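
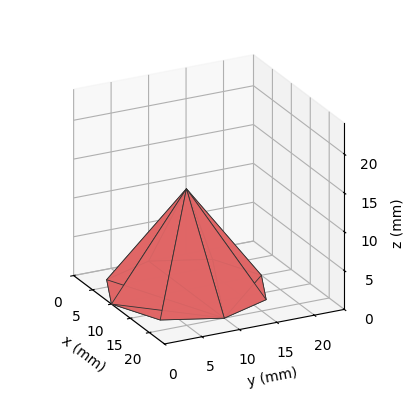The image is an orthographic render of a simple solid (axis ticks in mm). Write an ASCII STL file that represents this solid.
Reading the render: the shape is a regular 8-sided pyramid, base circumscribed radius ≈ 10 mm, apex at z ≈ 13 mm (dimensions read to the nearest mm from the axis ticks). For the STL, each face is triangulated and given an outward normal.

solid part
  facet normal 0.0000 0.0000 -1.0000
    outer loop
      vertex 10.000 20.000 0.000
      vertex 17.071 17.071 0.000
      vertex 20.000 10.000 0.000
    endloop
  endfacet
  facet normal 0.0000 0.0000 -1.0000
    outer loop
      vertex 2.929 17.071 0.000
      vertex 10.000 20.000 0.000
      vertex 20.000 10.000 0.000
    endloop
  endfacet
  facet normal 0.0000 0.0000 -1.0000
    outer loop
      vertex 0.000 10.000 0.000
      vertex 2.929 17.071 0.000
      vertex 20.000 10.000 0.000
    endloop
  endfacet
  facet normal 0.0000 0.0000 -1.0000
    outer loop
      vertex 2.929 2.929 0.000
      vertex 0.000 10.000 0.000
      vertex 20.000 10.000 0.000
    endloop
  endfacet
  facet normal 0.0000 0.0000 -1.0000
    outer loop
      vertex 10.000 0.000 0.000
      vertex 2.929 2.929 0.000
      vertex 20.000 10.000 0.000
    endloop
  endfacet
  facet normal 0.0000 0.0000 -1.0000
    outer loop
      vertex 17.071 2.929 0.000
      vertex 10.000 0.000 0.000
      vertex 20.000 10.000 0.000
    endloop
  endfacet
  facet normal 0.7531 0.3119 0.5793
    outer loop
      vertex 20.000 10.000 0.000
      vertex 17.071 17.071 0.000
      vertex 10.000 10.000 13.000
    endloop
  endfacet
  facet normal 0.3119 0.7531 0.5793
    outer loop
      vertex 17.071 17.071 0.000
      vertex 10.000 20.000 0.000
      vertex 10.000 10.000 13.000
    endloop
  endfacet
  facet normal -0.3119 0.7531 0.5793
    outer loop
      vertex 10.000 20.000 0.000
      vertex 2.929 17.071 0.000
      vertex 10.000 10.000 13.000
    endloop
  endfacet
  facet normal -0.7531 0.3119 0.5793
    outer loop
      vertex 2.929 17.071 0.000
      vertex 0.000 10.000 0.000
      vertex 10.000 10.000 13.000
    endloop
  endfacet
  facet normal -0.7531 -0.3119 0.5793
    outer loop
      vertex 0.000 10.000 0.000
      vertex 2.929 2.929 0.000
      vertex 10.000 10.000 13.000
    endloop
  endfacet
  facet normal -0.3119 -0.7531 0.5793
    outer loop
      vertex 2.929 2.929 0.000
      vertex 10.000 0.000 0.000
      vertex 10.000 10.000 13.000
    endloop
  endfacet
  facet normal 0.3119 -0.7531 0.5793
    outer loop
      vertex 10.000 0.000 0.000
      vertex 17.071 2.929 0.000
      vertex 10.000 10.000 13.000
    endloop
  endfacet
  facet normal 0.7531 -0.3119 0.5793
    outer loop
      vertex 17.071 2.929 0.000
      vertex 20.000 10.000 0.000
      vertex 10.000 10.000 13.000
    endloop
  endfacet
endsolid part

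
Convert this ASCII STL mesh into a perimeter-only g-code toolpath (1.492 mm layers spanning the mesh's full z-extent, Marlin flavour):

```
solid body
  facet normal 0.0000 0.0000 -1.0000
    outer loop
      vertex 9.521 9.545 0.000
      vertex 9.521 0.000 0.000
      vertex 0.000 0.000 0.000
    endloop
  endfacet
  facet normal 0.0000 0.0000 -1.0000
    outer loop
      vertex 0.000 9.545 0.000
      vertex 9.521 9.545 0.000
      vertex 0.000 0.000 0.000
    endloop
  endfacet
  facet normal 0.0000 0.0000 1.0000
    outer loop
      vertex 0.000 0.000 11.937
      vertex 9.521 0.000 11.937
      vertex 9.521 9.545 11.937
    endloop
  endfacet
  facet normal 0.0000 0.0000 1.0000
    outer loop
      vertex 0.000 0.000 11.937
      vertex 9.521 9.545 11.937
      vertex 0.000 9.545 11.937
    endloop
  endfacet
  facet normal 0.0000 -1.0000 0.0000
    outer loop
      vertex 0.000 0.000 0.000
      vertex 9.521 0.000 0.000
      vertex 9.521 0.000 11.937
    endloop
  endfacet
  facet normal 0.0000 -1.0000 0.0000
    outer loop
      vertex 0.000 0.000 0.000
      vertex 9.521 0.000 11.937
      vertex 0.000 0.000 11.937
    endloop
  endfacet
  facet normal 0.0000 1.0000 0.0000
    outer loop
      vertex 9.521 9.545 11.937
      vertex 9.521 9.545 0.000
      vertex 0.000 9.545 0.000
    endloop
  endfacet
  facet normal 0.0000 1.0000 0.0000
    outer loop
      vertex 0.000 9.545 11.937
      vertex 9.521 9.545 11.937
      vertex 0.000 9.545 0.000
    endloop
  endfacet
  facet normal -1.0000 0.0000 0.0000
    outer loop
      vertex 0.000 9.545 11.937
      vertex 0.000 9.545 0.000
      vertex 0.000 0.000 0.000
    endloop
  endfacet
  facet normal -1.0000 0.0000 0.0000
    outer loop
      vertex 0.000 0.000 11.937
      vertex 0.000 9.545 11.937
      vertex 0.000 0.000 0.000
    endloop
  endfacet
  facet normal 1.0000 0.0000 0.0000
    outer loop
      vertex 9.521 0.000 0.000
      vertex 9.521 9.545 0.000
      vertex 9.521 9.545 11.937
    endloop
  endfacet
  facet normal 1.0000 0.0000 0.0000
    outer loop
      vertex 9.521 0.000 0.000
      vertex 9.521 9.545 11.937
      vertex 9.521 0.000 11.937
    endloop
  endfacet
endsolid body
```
; perimeter-only toolpath
G21 ; units = mm
G90 ; absolute positioning
G28 ; home
; layer 1
G0 Z1.492
G0 X0.000 Y0.000
G1 X9.521 Y0.000
G1 X9.521 Y9.545
G1 X0.000 Y9.545
G1 X0.000 Y0.000
; layer 2
G0 Z2.984
G0 X0.000 Y0.000
G1 X9.521 Y0.000
G1 X9.521 Y9.545
G1 X0.000 Y9.545
G1 X0.000 Y0.000
; layer 3
G0 Z4.476
G0 X0.000 Y0.000
G1 X9.521 Y0.000
G1 X9.521 Y9.545
G1 X0.000 Y9.545
G1 X0.000 Y0.000
; layer 4
G0 Z5.968
G0 X0.000 Y0.000
G1 X9.521 Y0.000
G1 X9.521 Y9.545
G1 X0.000 Y9.545
G1 X0.000 Y0.000
; layer 5
G0 Z7.461
G0 X0.000 Y0.000
G1 X9.521 Y0.000
G1 X9.521 Y9.545
G1 X0.000 Y9.545
G1 X0.000 Y0.000
; layer 6
G0 Z8.953
G0 X0.000 Y0.000
G1 X9.521 Y0.000
G1 X9.521 Y9.545
G1 X0.000 Y9.545
G1 X0.000 Y0.000
; layer 7
G0 Z10.445
G0 X0.000 Y0.000
G1 X9.521 Y0.000
G1 X9.521 Y9.545
G1 X0.000 Y9.545
G1 X0.000 Y0.000
; layer 8
G0 Z11.937
G0 X0.000 Y0.000
G1 X9.521 Y0.000
G1 X9.521 Y9.545
G1 X0.000 Y9.545
G1 X0.000 Y0.000
M2 ; end

The solid is a rectangular box, roughly 9.52 × 9.54 mm footprint and 11.9 mm tall. Slicing at Δz = 1.492 mm — 8 equal slices spanning the solid's height, so layer i sits at z = i·h/8 — gives 8 non-empty perimeters. Each is a 4-segment closed polygon; G0 lifts to the layer z and rapids to the start vertex, then G1 traces the edges.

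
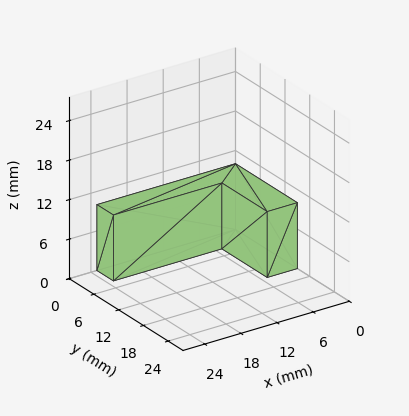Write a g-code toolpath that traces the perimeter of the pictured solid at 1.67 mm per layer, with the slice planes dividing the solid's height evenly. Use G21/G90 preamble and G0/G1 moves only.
Reading the render: the shape is an L-shaped prism: outer 23 × 15 mm, arm thicknesses ≈ 4 mm (horizontal) and 5 mm (vertical), extruded 10 mm in z (dimensions read to the nearest mm from the axis ticks). For the g-code, the solid's height is divided into equal slices at the stated Δz and each level perimeter traced with G1 moves after a G0 lift.

; perimeter-only toolpath
G21 ; units = mm
G90 ; absolute positioning
G28 ; home
; layer 1
G0 Z1.67
G0 X0.00 Y0.00
G1 X23.00 Y0.00
G1 X23.00 Y4.00
G1 X5.00 Y4.00
G1 X5.00 Y15.00
G1 X0.00 Y15.00
G1 X0.00 Y0.00
; layer 2
G0 Z3.33
G0 X0.00 Y0.00
G1 X23.00 Y0.00
G1 X23.00 Y4.00
G1 X5.00 Y4.00
G1 X5.00 Y15.00
G1 X0.00 Y15.00
G1 X0.00 Y0.00
; layer 3
G0 Z5.00
G0 X0.00 Y0.00
G1 X23.00 Y0.00
G1 X23.00 Y4.00
G1 X5.00 Y4.00
G1 X5.00 Y15.00
G1 X0.00 Y15.00
G1 X0.00 Y0.00
; layer 4
G0 Z6.67
G0 X0.00 Y0.00
G1 X23.00 Y0.00
G1 X23.00 Y4.00
G1 X5.00 Y4.00
G1 X5.00 Y15.00
G1 X0.00 Y15.00
G1 X0.00 Y0.00
; layer 5
G0 Z8.33
G0 X0.00 Y0.00
G1 X23.00 Y0.00
G1 X23.00 Y4.00
G1 X5.00 Y4.00
G1 X5.00 Y15.00
G1 X0.00 Y15.00
G1 X0.00 Y0.00
; layer 6
G0 Z10.00
G0 X0.00 Y0.00
G1 X23.00 Y0.00
G1 X23.00 Y4.00
G1 X5.00 Y4.00
G1 X5.00 Y15.00
G1 X0.00 Y15.00
G1 X0.00 Y0.00
M2 ; end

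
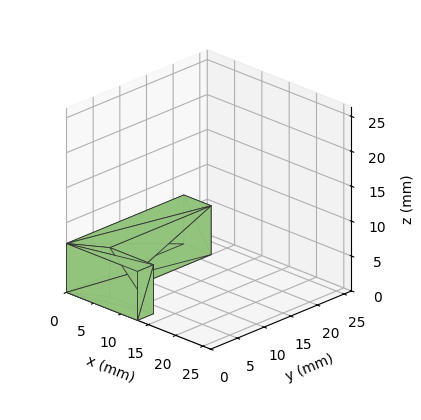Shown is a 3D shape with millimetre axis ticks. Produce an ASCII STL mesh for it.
Reading the render: the shape is an L-shaped prism: outer 13 × 22 mm, arm thicknesses ≈ 3 mm (horizontal) and 5 mm (vertical), extruded 7 mm in z (dimensions read to the nearest mm from the axis ticks). For the STL, each face is triangulated and given an outward normal.

solid part
  facet normal 0.0000 0.0000 -1.0000
    outer loop
      vertex 13.00 3.00 0.00
      vertex 13.00 0.00 0.00
      vertex 0.00 0.00 0.00
    endloop
  endfacet
  facet normal 0.0000 0.0000 -1.0000
    outer loop
      vertex 5.00 3.00 0.00
      vertex 13.00 3.00 0.00
      vertex 0.00 0.00 0.00
    endloop
  endfacet
  facet normal 0.0000 0.0000 -1.0000
    outer loop
      vertex 5.00 22.00 0.00
      vertex 5.00 3.00 0.00
      vertex 0.00 0.00 0.00
    endloop
  endfacet
  facet normal 0.0000 0.0000 -1.0000
    outer loop
      vertex 0.00 22.00 0.00
      vertex 5.00 22.00 0.00
      vertex 0.00 0.00 0.00
    endloop
  endfacet
  facet normal 0.0000 0.0000 1.0000
    outer loop
      vertex 0.00 0.00 7.00
      vertex 13.00 0.00 7.00
      vertex 13.00 3.00 7.00
    endloop
  endfacet
  facet normal 0.0000 0.0000 1.0000
    outer loop
      vertex 0.00 0.00 7.00
      vertex 13.00 3.00 7.00
      vertex 5.00 3.00 7.00
    endloop
  endfacet
  facet normal 0.0000 0.0000 1.0000
    outer loop
      vertex 0.00 0.00 7.00
      vertex 5.00 3.00 7.00
      vertex 5.00 22.00 7.00
    endloop
  endfacet
  facet normal 0.0000 0.0000 1.0000
    outer loop
      vertex 0.00 0.00 7.00
      vertex 5.00 22.00 7.00
      vertex 0.00 22.00 7.00
    endloop
  endfacet
  facet normal 0.0000 -1.0000 0.0000
    outer loop
      vertex 0.00 0.00 0.00
      vertex 13.00 0.00 0.00
      vertex 13.00 0.00 7.00
    endloop
  endfacet
  facet normal 0.0000 -1.0000 0.0000
    outer loop
      vertex 0.00 0.00 0.00
      vertex 13.00 0.00 7.00
      vertex 0.00 0.00 7.00
    endloop
  endfacet
  facet normal 1.0000 0.0000 0.0000
    outer loop
      vertex 13.00 0.00 0.00
      vertex 13.00 3.00 0.00
      vertex 13.00 3.00 7.00
    endloop
  endfacet
  facet normal 1.0000 0.0000 0.0000
    outer loop
      vertex 13.00 0.00 0.00
      vertex 13.00 3.00 7.00
      vertex 13.00 0.00 7.00
    endloop
  endfacet
  facet normal 0.0000 1.0000 0.0000
    outer loop
      vertex 13.00 3.00 0.00
      vertex 5.00 3.00 0.00
      vertex 5.00 3.00 7.00
    endloop
  endfacet
  facet normal 0.0000 1.0000 0.0000
    outer loop
      vertex 13.00 3.00 0.00
      vertex 5.00 3.00 7.00
      vertex 13.00 3.00 7.00
    endloop
  endfacet
  facet normal 1.0000 0.0000 0.0000
    outer loop
      vertex 5.00 3.00 0.00
      vertex 5.00 22.00 0.00
      vertex 5.00 22.00 7.00
    endloop
  endfacet
  facet normal 1.0000 0.0000 0.0000
    outer loop
      vertex 5.00 3.00 0.00
      vertex 5.00 22.00 7.00
      vertex 5.00 3.00 7.00
    endloop
  endfacet
  facet normal 0.0000 1.0000 0.0000
    outer loop
      vertex 5.00 22.00 0.00
      vertex 0.00 22.00 0.00
      vertex 0.00 22.00 7.00
    endloop
  endfacet
  facet normal 0.0000 1.0000 0.0000
    outer loop
      vertex 5.00 22.00 0.00
      vertex 0.00 22.00 7.00
      vertex 5.00 22.00 7.00
    endloop
  endfacet
  facet normal -1.0000 0.0000 0.0000
    outer loop
      vertex 0.00 22.00 0.00
      vertex 0.00 0.00 0.00
      vertex 0.00 0.00 7.00
    endloop
  endfacet
  facet normal -1.0000 0.0000 0.0000
    outer loop
      vertex 0.00 22.00 0.00
      vertex 0.00 0.00 7.00
      vertex 0.00 22.00 7.00
    endloop
  endfacet
endsolid part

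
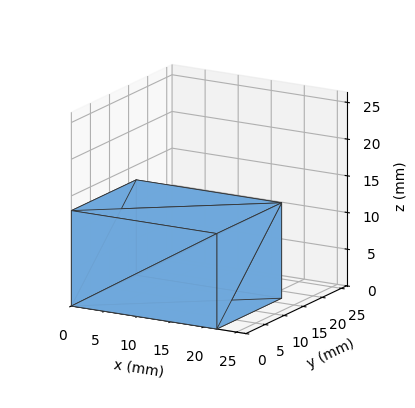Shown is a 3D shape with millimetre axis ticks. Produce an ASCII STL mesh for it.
Reading the render: the shape is a rectangular box, roughly 22 × 17 mm footprint and 13 mm tall (dimensions read to the nearest mm from the axis ticks). For the STL, each face is triangulated and given an outward normal.

solid part
  facet normal 0.0000 0.0000 -1.0000
    outer loop
      vertex 22.00 17.00 0.00
      vertex 22.00 0.00 0.00
      vertex 0.00 0.00 0.00
    endloop
  endfacet
  facet normal 0.0000 0.0000 -1.0000
    outer loop
      vertex 0.00 17.00 0.00
      vertex 22.00 17.00 0.00
      vertex 0.00 0.00 0.00
    endloop
  endfacet
  facet normal 0.0000 0.0000 1.0000
    outer loop
      vertex 0.00 0.00 13.00
      vertex 22.00 0.00 13.00
      vertex 22.00 17.00 13.00
    endloop
  endfacet
  facet normal 0.0000 0.0000 1.0000
    outer loop
      vertex 0.00 0.00 13.00
      vertex 22.00 17.00 13.00
      vertex 0.00 17.00 13.00
    endloop
  endfacet
  facet normal 0.0000 -1.0000 0.0000
    outer loop
      vertex 0.00 0.00 0.00
      vertex 22.00 0.00 0.00
      vertex 22.00 0.00 13.00
    endloop
  endfacet
  facet normal 0.0000 -1.0000 0.0000
    outer loop
      vertex 0.00 0.00 0.00
      vertex 22.00 0.00 13.00
      vertex 0.00 0.00 13.00
    endloop
  endfacet
  facet normal 0.0000 1.0000 0.0000
    outer loop
      vertex 22.00 17.00 13.00
      vertex 22.00 17.00 0.00
      vertex 0.00 17.00 0.00
    endloop
  endfacet
  facet normal 0.0000 1.0000 0.0000
    outer loop
      vertex 0.00 17.00 13.00
      vertex 22.00 17.00 13.00
      vertex 0.00 17.00 0.00
    endloop
  endfacet
  facet normal -1.0000 0.0000 0.0000
    outer loop
      vertex 0.00 17.00 13.00
      vertex 0.00 17.00 0.00
      vertex 0.00 0.00 0.00
    endloop
  endfacet
  facet normal -1.0000 0.0000 0.0000
    outer loop
      vertex 0.00 0.00 13.00
      vertex 0.00 17.00 13.00
      vertex 0.00 0.00 0.00
    endloop
  endfacet
  facet normal 1.0000 0.0000 0.0000
    outer loop
      vertex 22.00 0.00 0.00
      vertex 22.00 17.00 0.00
      vertex 22.00 17.00 13.00
    endloop
  endfacet
  facet normal 1.0000 0.0000 0.0000
    outer loop
      vertex 22.00 0.00 0.00
      vertex 22.00 17.00 13.00
      vertex 22.00 0.00 13.00
    endloop
  endfacet
endsolid part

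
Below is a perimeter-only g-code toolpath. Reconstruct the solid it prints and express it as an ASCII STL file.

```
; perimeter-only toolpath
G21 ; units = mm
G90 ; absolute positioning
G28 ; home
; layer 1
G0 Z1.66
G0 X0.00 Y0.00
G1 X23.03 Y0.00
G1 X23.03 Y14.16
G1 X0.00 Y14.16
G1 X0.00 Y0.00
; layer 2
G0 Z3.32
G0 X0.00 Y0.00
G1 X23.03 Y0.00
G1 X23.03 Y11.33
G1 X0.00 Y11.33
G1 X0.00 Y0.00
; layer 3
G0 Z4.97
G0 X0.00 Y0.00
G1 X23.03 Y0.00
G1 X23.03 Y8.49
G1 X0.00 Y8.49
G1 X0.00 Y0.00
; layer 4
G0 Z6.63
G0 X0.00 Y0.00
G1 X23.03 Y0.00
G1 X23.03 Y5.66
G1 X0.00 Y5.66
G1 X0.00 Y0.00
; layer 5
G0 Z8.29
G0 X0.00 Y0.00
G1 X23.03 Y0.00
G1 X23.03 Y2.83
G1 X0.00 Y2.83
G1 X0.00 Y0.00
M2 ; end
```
solid part
  facet normal 0.0000 0.0000 -1.0000
    outer loop
      vertex 23.03 16.99 0.00
      vertex 23.03 0.00 0.00
      vertex 0.00 0.00 0.00
    endloop
  endfacet
  facet normal 0.0000 0.0000 -1.0000
    outer loop
      vertex 0.00 16.99 0.00
      vertex 23.03 16.99 0.00
      vertex 0.00 0.00 0.00
    endloop
  endfacet
  facet normal 0.0000 -1.0000 0.0000
    outer loop
      vertex 0.00 0.00 0.00
      vertex 23.03 0.00 0.00
      vertex 23.03 0.00 9.95
    endloop
  endfacet
  facet normal 0.0000 -1.0000 0.0000
    outer loop
      vertex 0.00 0.00 0.00
      vertex 23.03 0.00 9.95
      vertex 0.00 0.00 9.95
    endloop
  endfacet
  facet normal 0.0000 0.5054 0.8629
    outer loop
      vertex 0.00 0.00 9.95
      vertex 23.03 0.00 9.95
      vertex 23.03 16.99 0.00
    endloop
  endfacet
  facet normal 0.0000 0.5054 0.8629
    outer loop
      vertex 0.00 0.00 9.95
      vertex 23.03 16.99 0.00
      vertex 0.00 16.99 0.00
    endloop
  endfacet
  facet normal -1.0000 0.0000 0.0000
    outer loop
      vertex 0.00 0.00 9.95
      vertex 0.00 16.99 0.00
      vertex 0.00 0.00 0.00
    endloop
  endfacet
  facet normal 1.0000 0.0000 0.0000
    outer loop
      vertex 23.03 0.00 0.00
      vertex 23.03 16.99 0.00
      vertex 23.03 0.00 9.95
    endloop
  endfacet
endsolid part

The G0 Z moves step by Δz≈1.66 mm. The G1 loops shrink linearly with z, so the solid tapers from its base footprint up to z≈9.95. Closing with a flat bottom cap and the tapered top and triangulating gives 8 facets — a wedge (ramp): 23 × 17 mm base, rising to 9.95 mm along the y=0 edge and sloping linearly to z=0 at y=17.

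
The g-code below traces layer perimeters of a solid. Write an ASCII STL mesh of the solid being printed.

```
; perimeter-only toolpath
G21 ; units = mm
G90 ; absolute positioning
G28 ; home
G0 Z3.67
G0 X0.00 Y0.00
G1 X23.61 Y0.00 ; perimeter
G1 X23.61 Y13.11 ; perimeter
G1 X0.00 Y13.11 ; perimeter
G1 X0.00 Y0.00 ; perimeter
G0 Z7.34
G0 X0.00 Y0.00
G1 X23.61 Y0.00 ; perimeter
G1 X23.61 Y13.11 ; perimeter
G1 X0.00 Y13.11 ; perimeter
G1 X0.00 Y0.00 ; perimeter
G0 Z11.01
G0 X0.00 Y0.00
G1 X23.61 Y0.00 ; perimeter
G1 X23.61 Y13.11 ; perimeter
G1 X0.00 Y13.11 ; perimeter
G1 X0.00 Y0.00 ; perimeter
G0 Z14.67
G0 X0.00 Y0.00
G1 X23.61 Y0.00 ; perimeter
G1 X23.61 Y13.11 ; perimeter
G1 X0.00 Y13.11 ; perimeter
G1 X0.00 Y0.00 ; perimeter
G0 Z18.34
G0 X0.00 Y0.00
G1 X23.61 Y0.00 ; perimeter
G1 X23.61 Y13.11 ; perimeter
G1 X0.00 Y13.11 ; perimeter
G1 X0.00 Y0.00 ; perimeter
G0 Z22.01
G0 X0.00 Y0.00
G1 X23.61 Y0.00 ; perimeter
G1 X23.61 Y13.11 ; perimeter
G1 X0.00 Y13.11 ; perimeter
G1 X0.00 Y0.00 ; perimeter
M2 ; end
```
solid part
  facet normal 0.0000 0.0000 -1.0000
    outer loop
      vertex 23.61 13.11 0.00
      vertex 23.61 0.00 0.00
      vertex 0.00 0.00 0.00
    endloop
  endfacet
  facet normal 0.0000 0.0000 -1.0000
    outer loop
      vertex 0.00 13.11 0.00
      vertex 23.61 13.11 0.00
      vertex 0.00 0.00 0.00
    endloop
  endfacet
  facet normal 0.0000 0.0000 1.0000
    outer loop
      vertex 0.00 0.00 22.01
      vertex 23.61 0.00 22.01
      vertex 23.61 13.11 22.01
    endloop
  endfacet
  facet normal 0.0000 0.0000 1.0000
    outer loop
      vertex 0.00 0.00 22.01
      vertex 23.61 13.11 22.01
      vertex 0.00 13.11 22.01
    endloop
  endfacet
  facet normal 0.0000 -1.0000 0.0000
    outer loop
      vertex 0.00 0.00 0.00
      vertex 23.61 0.00 0.00
      vertex 23.61 0.00 22.01
    endloop
  endfacet
  facet normal 0.0000 -1.0000 0.0000
    outer loop
      vertex 0.00 0.00 0.00
      vertex 23.61 0.00 22.01
      vertex 0.00 0.00 22.01
    endloop
  endfacet
  facet normal 0.0000 1.0000 0.0000
    outer loop
      vertex 23.61 13.11 22.01
      vertex 23.61 13.11 0.00
      vertex 0.00 13.11 0.00
    endloop
  endfacet
  facet normal 0.0000 1.0000 0.0000
    outer loop
      vertex 0.00 13.11 22.01
      vertex 23.61 13.11 22.01
      vertex 0.00 13.11 0.00
    endloop
  endfacet
  facet normal -1.0000 0.0000 0.0000
    outer loop
      vertex 0.00 13.11 22.01
      vertex 0.00 13.11 0.00
      vertex 0.00 0.00 0.00
    endloop
  endfacet
  facet normal -1.0000 0.0000 0.0000
    outer loop
      vertex 0.00 0.00 22.01
      vertex 0.00 13.11 22.01
      vertex 0.00 0.00 0.00
    endloop
  endfacet
  facet normal 1.0000 0.0000 0.0000
    outer loop
      vertex 23.61 0.00 0.00
      vertex 23.61 13.11 0.00
      vertex 23.61 13.11 22.01
    endloop
  endfacet
  facet normal 1.0000 0.0000 0.0000
    outer loop
      vertex 23.61 0.00 0.00
      vertex 23.61 13.11 22.01
      vertex 23.61 0.00 22.01
    endloop
  endfacet
endsolid part

The G0 Z moves step by Δz≈3.67 mm. Every layer's G1 loop is the same polygon, so the solid is a straight extrusion of it from z=0 to z≈22. Closing with flat bottom and top caps and triangulating gives 12 facets — a rectangular box, roughly 23.6 × 13.1 mm footprint and 22 mm tall.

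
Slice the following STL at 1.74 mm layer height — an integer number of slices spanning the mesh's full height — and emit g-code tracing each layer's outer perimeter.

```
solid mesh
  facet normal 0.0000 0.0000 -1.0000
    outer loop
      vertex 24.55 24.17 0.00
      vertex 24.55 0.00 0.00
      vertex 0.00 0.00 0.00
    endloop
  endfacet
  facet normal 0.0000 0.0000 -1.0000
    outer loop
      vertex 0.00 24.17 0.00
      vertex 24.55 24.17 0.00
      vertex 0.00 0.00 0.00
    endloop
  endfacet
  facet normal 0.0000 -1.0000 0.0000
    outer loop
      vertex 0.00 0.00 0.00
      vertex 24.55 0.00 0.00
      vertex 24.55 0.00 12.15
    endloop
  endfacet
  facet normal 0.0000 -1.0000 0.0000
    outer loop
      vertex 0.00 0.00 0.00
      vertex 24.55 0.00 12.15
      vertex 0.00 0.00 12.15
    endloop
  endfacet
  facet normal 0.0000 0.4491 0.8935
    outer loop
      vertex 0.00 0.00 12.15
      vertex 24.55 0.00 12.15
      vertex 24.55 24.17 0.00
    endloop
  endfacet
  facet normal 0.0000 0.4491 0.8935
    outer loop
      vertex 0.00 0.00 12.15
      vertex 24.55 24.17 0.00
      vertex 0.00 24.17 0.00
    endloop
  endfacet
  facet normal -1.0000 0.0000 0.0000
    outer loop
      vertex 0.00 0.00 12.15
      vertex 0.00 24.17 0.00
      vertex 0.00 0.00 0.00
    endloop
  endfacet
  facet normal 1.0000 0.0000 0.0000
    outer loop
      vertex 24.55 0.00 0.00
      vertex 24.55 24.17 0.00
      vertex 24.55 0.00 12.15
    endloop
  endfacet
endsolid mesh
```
; perimeter-only toolpath
G21 ; units = mm
G90 ; absolute positioning
G28 ; home
; layer 1
G0 Z1.74
G0 X0.00 Y0.00
G1 X24.55 Y0.00
G1 X24.55 Y20.72
G1 X0.00 Y20.72
G1 X0.00 Y0.00
; layer 2
G0 Z3.47
G0 X0.00 Y0.00
G1 X24.55 Y0.00
G1 X24.55 Y17.26
G1 X0.00 Y17.26
G1 X0.00 Y0.00
; layer 3
G0 Z5.21
G0 X0.00 Y0.00
G1 X24.55 Y0.00
G1 X24.55 Y13.81
G1 X0.00 Y13.81
G1 X0.00 Y0.00
; layer 4
G0 Z6.94
G0 X0.00 Y0.00
G1 X24.55 Y0.00
G1 X24.55 Y10.36
G1 X0.00 Y10.36
G1 X0.00 Y0.00
; layer 5
G0 Z8.68
G0 X0.00 Y0.00
G1 X24.55 Y0.00
G1 X24.55 Y6.91
G1 X0.00 Y6.91
G1 X0.00 Y0.00
; layer 6
G0 Z10.41
G0 X0.00 Y0.00
G1 X24.55 Y0.00
G1 X24.55 Y3.45
G1 X0.00 Y3.45
G1 X0.00 Y0.00
M2 ; end

The solid is a wedge (ramp): 24.6 × 24.2 mm base, rising to 12.2 mm along the y=0 edge and sloping linearly to z=0 at y=24.2. Slicing at Δz = 1.74 mm — 7 equal slices spanning the solid's height, so layer i sits at z = i·h/7 — gives 6 non-empty perimeters. Each is a 4-segment closed polygon; G0 lifts to the layer z and rapids to the start vertex, then G1 traces the edges. The cross-section shrinks linearly with z (the slice at the apex is degenerate and omitted).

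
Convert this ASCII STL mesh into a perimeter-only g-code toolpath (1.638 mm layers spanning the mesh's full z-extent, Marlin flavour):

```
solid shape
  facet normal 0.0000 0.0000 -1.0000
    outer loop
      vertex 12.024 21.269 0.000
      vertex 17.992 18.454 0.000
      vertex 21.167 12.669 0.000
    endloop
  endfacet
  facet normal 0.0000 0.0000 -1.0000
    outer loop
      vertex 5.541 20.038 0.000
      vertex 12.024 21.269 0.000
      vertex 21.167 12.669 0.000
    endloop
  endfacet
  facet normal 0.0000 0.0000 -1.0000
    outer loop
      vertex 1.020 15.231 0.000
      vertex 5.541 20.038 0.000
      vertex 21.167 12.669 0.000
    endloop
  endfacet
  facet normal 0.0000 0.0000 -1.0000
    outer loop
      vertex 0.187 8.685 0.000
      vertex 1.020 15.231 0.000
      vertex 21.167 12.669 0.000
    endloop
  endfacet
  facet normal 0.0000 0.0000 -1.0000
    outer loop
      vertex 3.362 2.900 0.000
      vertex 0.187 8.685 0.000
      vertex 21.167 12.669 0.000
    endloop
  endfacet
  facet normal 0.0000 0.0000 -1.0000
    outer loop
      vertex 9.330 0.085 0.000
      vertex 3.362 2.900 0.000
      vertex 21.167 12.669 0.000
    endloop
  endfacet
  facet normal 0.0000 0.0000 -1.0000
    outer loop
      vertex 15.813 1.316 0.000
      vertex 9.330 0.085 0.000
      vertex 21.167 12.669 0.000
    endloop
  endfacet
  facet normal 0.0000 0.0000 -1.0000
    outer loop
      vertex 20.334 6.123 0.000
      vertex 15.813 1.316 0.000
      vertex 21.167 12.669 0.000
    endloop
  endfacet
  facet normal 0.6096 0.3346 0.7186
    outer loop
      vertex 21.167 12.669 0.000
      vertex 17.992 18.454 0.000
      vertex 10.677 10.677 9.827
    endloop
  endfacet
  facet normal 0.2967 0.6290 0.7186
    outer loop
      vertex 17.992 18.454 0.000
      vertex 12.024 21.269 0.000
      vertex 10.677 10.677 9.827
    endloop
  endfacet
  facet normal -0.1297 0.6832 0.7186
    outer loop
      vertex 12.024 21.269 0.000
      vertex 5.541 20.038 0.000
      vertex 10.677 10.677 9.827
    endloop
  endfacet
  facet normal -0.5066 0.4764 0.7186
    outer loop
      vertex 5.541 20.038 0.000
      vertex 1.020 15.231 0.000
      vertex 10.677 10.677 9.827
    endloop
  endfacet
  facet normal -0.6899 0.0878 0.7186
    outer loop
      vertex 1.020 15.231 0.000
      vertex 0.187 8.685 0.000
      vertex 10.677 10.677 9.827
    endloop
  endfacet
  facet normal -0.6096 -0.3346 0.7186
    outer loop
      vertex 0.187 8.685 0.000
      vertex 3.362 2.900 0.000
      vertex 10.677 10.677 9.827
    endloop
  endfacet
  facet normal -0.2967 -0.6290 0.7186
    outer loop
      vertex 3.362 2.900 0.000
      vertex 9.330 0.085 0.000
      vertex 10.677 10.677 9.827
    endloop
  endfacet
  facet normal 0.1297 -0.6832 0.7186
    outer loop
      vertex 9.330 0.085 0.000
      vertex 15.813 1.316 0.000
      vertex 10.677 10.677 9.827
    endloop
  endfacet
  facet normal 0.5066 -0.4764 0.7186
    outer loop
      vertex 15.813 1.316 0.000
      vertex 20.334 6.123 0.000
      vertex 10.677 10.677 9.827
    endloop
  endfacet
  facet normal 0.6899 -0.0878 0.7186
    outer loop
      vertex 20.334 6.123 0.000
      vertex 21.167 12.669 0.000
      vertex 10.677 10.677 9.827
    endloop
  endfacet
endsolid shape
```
; perimeter-only toolpath
G21 ; units = mm
G90 ; absolute positioning
G28 ; home
; layer 1
G0 Z1.638
G0 X19.419 Y12.337
G1 X16.773 Y17.158
G1 X11.799 Y19.504
G1 X6.397 Y18.478
G1 X2.629 Y14.472
G1 X1.935 Y9.017
G1 X4.581 Y4.196
G1 X9.555 Y1.850
G1 X14.957 Y2.876
G1 X18.724 Y6.882
G1 X19.419 Y12.337
; layer 2
G0 Z3.276
G0 X17.670 Y12.005
G1 X15.554 Y15.862
G1 X11.575 Y17.738
G1 X7.253 Y16.918
G1 X4.239 Y13.713
G1 X3.684 Y9.349
G1 X5.800 Y5.492
G1 X9.779 Y3.616
G1 X14.101 Y4.436
G1 X17.115 Y7.641
G1 X17.670 Y12.005
; layer 3
G0 Z4.913
G0 X15.922 Y11.673
G1 X14.335 Y14.566
G1 X11.351 Y15.973
G1 X8.109 Y15.357
G1 X5.848 Y12.954
G1 X5.432 Y9.681
G1 X7.019 Y6.788
G1 X10.003 Y5.381
G1 X13.245 Y5.997
G1 X15.505 Y8.400
G1 X15.922 Y11.673
; layer 4
G0 Z6.551
G0 X14.174 Y11.341
G1 X13.115 Y13.269
G1 X11.126 Y14.208
G1 X8.965 Y13.797
G1 X7.458 Y12.195
G1 X7.180 Y10.013
G1 X8.239 Y8.085
G1 X10.228 Y7.146
G1 X12.389 Y7.557
G1 X13.896 Y9.159
G1 X14.174 Y11.341
; layer 5
G0 Z8.189
G0 X12.425 Y11.009
G1 X11.896 Y11.973
G1 X10.902 Y12.442
G1 X9.821 Y12.237
G1 X9.068 Y11.436
G1 X8.929 Y10.345
G1 X9.458 Y9.381
G1 X10.453 Y8.912
G1 X11.533 Y9.117
G1 X12.287 Y9.918
G1 X12.425 Y11.009
M2 ; end

The solid is a regular 10-sided pyramid, base circumscribed radius ≈ 10.7 mm, apex at z ≈ 9.83 mm. Slicing at Δz = 1.638 mm — 6 equal slices spanning the solid's height, so layer i sits at z = i·h/6 — gives 5 non-empty perimeters. Each is a 10-segment closed polygon; G0 lifts to the layer z and rapids to the start vertex, then G1 traces the edges. The cross-section shrinks linearly with z (the slice at the apex is degenerate and omitted).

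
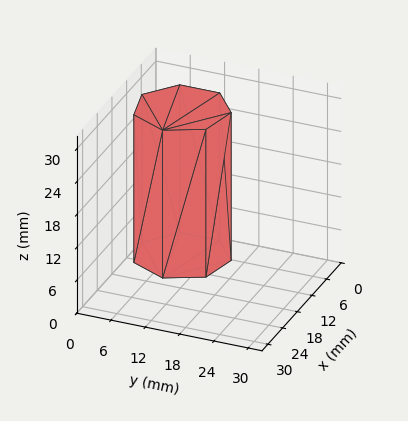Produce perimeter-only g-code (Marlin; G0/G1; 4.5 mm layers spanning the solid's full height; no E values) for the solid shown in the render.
Reading the render: the shape is a regular 7-sided prism (a cylinder approximated with 7 flat sides), circumscribed radius ≈ 8 mm, height ≈ 27 mm (dimensions read to the nearest mm from the axis ticks). For the g-code, the solid's height is divided into equal slices at the stated Δz and each level perimeter traced with G1 moves after a G0 lift.

; perimeter-only toolpath
G21 ; units = mm
G90 ; absolute positioning
G28 ; home
; layer 1
G0 Z4.5
G0 X16.0 Y8.0
G1 X13.0 Y14.3
G1 X6.2 Y15.8
G1 X0.8 Y11.5
G1 X0.8 Y4.5
G1 X6.2 Y0.2
G1 X13.0 Y1.7
G1 X16.0 Y8.0
; layer 2
G0 Z9.0
G0 X16.0 Y8.0
G1 X13.0 Y14.3
G1 X6.2 Y15.8
G1 X0.8 Y11.5
G1 X0.8 Y4.5
G1 X6.2 Y0.2
G1 X13.0 Y1.7
G1 X16.0 Y8.0
; layer 3
G0 Z13.5
G0 X16.0 Y8.0
G1 X13.0 Y14.3
G1 X6.2 Y15.8
G1 X0.8 Y11.5
G1 X0.8 Y4.5
G1 X6.2 Y0.2
G1 X13.0 Y1.7
G1 X16.0 Y8.0
; layer 4
G0 Z18.0
G0 X16.0 Y8.0
G1 X13.0 Y14.3
G1 X6.2 Y15.8
G1 X0.8 Y11.5
G1 X0.8 Y4.5
G1 X6.2 Y0.2
G1 X13.0 Y1.7
G1 X16.0 Y8.0
; layer 5
G0 Z22.5
G0 X16.0 Y8.0
G1 X13.0 Y14.3
G1 X6.2 Y15.8
G1 X0.8 Y11.5
G1 X0.8 Y4.5
G1 X6.2 Y0.2
G1 X13.0 Y1.7
G1 X16.0 Y8.0
; layer 6
G0 Z27.0
G0 X16.0 Y8.0
G1 X13.0 Y14.3
G1 X6.2 Y15.8
G1 X0.8 Y11.5
G1 X0.8 Y4.5
G1 X6.2 Y0.2
G1 X13.0 Y1.7
G1 X16.0 Y8.0
M2 ; end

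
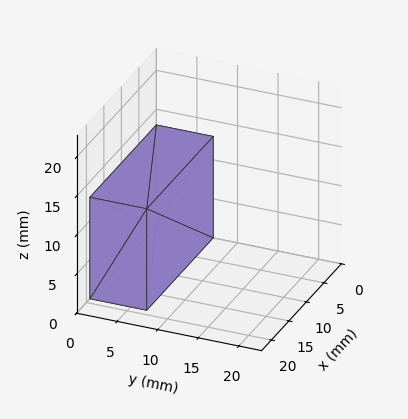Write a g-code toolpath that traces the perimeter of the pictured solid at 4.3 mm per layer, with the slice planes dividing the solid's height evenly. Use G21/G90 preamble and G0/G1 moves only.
Reading the render: the shape is a rectangular box, roughly 19 × 7 mm footprint and 13 mm tall (dimensions read to the nearest mm from the axis ticks). For the g-code, the solid's height is divided into equal slices at the stated Δz and each level perimeter traced with G1 moves after a G0 lift.

; perimeter-only toolpath
G21 ; units = mm
G90 ; absolute positioning
G28 ; home
; layer 1
G0 Z4.3
G0 X0.0 Y0.0
G1 X19.0 Y0.0
G1 X19.0 Y7.0
G1 X0.0 Y7.0
G1 X0.0 Y0.0
; layer 2
G0 Z8.7
G0 X0.0 Y0.0
G1 X19.0 Y0.0
G1 X19.0 Y7.0
G1 X0.0 Y7.0
G1 X0.0 Y0.0
; layer 3
G0 Z13.0
G0 X0.0 Y0.0
G1 X19.0 Y0.0
G1 X19.0 Y7.0
G1 X0.0 Y7.0
G1 X0.0 Y0.0
M2 ; end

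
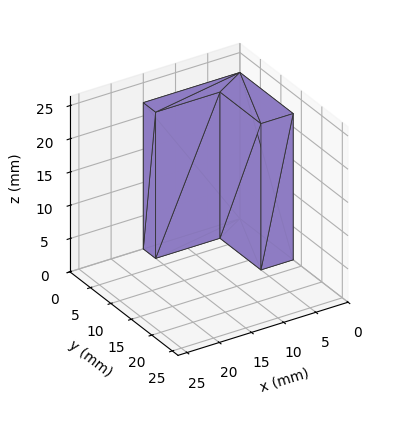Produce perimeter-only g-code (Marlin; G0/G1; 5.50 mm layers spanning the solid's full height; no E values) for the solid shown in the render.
Reading the render: the shape is an L-shaped prism: outer 15 × 13 mm, arm thicknesses ≈ 3 mm (horizontal) and 5 mm (vertical), extruded 22 mm in z (dimensions read to the nearest mm from the axis ticks). For the g-code, the solid's height is divided into equal slices at the stated Δz and each level perimeter traced with G1 moves after a G0 lift.

; perimeter-only toolpath
G21 ; units = mm
G90 ; absolute positioning
G28 ; home
; layer 1
G0 Z5.50
G0 X0.00 Y0.00
G1 X15.00 Y0.00
G1 X15.00 Y3.00
G1 X5.00 Y3.00
G1 X5.00 Y13.00
G1 X0.00 Y13.00
G1 X0.00 Y0.00
; layer 2
G0 Z11.00
G0 X0.00 Y0.00
G1 X15.00 Y0.00
G1 X15.00 Y3.00
G1 X5.00 Y3.00
G1 X5.00 Y13.00
G1 X0.00 Y13.00
G1 X0.00 Y0.00
; layer 3
G0 Z16.50
G0 X0.00 Y0.00
G1 X15.00 Y0.00
G1 X15.00 Y3.00
G1 X5.00 Y3.00
G1 X5.00 Y13.00
G1 X0.00 Y13.00
G1 X0.00 Y0.00
; layer 4
G0 Z22.00
G0 X0.00 Y0.00
G1 X15.00 Y0.00
G1 X15.00 Y3.00
G1 X5.00 Y3.00
G1 X5.00 Y13.00
G1 X0.00 Y13.00
G1 X0.00 Y0.00
M2 ; end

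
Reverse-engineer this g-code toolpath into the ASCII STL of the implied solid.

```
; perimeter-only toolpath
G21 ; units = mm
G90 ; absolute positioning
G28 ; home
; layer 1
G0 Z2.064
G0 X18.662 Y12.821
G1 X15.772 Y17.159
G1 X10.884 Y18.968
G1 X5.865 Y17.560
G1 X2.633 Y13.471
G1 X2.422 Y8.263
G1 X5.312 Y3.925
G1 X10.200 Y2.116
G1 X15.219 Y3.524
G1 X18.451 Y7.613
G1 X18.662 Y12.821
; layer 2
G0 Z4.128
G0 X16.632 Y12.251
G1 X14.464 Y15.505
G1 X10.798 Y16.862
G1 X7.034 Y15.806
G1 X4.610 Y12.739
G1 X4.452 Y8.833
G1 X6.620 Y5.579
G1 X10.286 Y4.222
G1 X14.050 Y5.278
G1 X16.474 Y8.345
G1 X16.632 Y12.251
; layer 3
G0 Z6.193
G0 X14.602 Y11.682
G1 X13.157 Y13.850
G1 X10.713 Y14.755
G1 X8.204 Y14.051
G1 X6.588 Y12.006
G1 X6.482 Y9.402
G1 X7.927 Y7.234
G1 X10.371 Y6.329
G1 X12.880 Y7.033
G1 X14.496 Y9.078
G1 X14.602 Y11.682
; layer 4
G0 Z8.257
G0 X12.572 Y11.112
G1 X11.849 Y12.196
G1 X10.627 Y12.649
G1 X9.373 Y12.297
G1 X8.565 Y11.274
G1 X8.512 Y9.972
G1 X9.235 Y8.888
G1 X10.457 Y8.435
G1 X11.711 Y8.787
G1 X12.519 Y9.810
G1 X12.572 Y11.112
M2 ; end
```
solid part
  facet normal 0.0000 0.0000 -1.0000
    outer loop
      vertex 10.969 21.075 0.000
      vertex 17.079 18.813 0.000
      vertex 20.692 13.391 0.000
    endloop
  endfacet
  facet normal 0.0000 0.0000 -1.0000
    outer loop
      vertex 4.696 19.315 0.000
      vertex 10.969 21.075 0.000
      vertex 20.692 13.391 0.000
    endloop
  endfacet
  facet normal 0.0000 0.0000 -1.0000
    outer loop
      vertex 0.656 14.203 0.000
      vertex 4.696 19.315 0.000
      vertex 20.692 13.391 0.000
    endloop
  endfacet
  facet normal 0.0000 0.0000 -1.0000
    outer loop
      vertex 0.392 7.693 0.000
      vertex 0.656 14.203 0.000
      vertex 20.692 13.391 0.000
    endloop
  endfacet
  facet normal 0.0000 0.0000 -1.0000
    outer loop
      vertex 4.005 2.271 0.000
      vertex 0.392 7.693 0.000
      vertex 20.692 13.391 0.000
    endloop
  endfacet
  facet normal 0.0000 0.0000 -1.0000
    outer loop
      vertex 10.115 0.009 0.000
      vertex 4.005 2.271 0.000
      vertex 20.692 13.391 0.000
    endloop
  endfacet
  facet normal 0.0000 0.0000 -1.0000
    outer loop
      vertex 16.388 1.769 0.000
      vertex 10.115 0.009 0.000
      vertex 20.692 13.391 0.000
    endloop
  endfacet
  facet normal 0.0000 0.0000 -1.0000
    outer loop
      vertex 20.428 6.881 0.000
      vertex 16.388 1.769 0.000
      vertex 20.692 13.391 0.000
    endloop
  endfacet
  facet normal 0.5969 0.3977 0.6968
    outer loop
      vertex 20.692 13.391 0.000
      vertex 17.079 18.813 0.000
      vertex 10.542 10.542 10.321
    endloop
  endfacet
  facet normal 0.2490 0.6727 0.6968
    outer loop
      vertex 17.079 18.813 0.000
      vertex 10.969 21.075 0.000
      vertex 10.542 10.542 10.321
    endloop
  endfacet
  facet normal -0.1938 0.6906 0.6968
    outer loop
      vertex 10.969 21.075 0.000
      vertex 4.696 19.315 0.000
      vertex 10.542 10.542 10.321
    endloop
  endfacet
  facet normal -0.5628 0.4447 0.6968
    outer loop
      vertex 4.696 19.315 0.000
      vertex 0.656 14.203 0.000
      vertex 10.542 10.542 10.321
    endloop
  endfacet
  facet normal -0.7167 0.0291 0.6968
    outer loop
      vertex 0.656 14.203 0.000
      vertex 0.392 7.693 0.000
      vertex 10.542 10.542 10.321
    endloop
  endfacet
  facet normal -0.5969 -0.3977 0.6968
    outer loop
      vertex 0.392 7.693 0.000
      vertex 4.005 2.271 0.000
      vertex 10.542 10.542 10.321
    endloop
  endfacet
  facet normal -0.2490 -0.6727 0.6968
    outer loop
      vertex 4.005 2.271 0.000
      vertex 10.115 0.009 0.000
      vertex 10.542 10.542 10.321
    endloop
  endfacet
  facet normal 0.1938 -0.6906 0.6968
    outer loop
      vertex 10.115 0.009 0.000
      vertex 16.388 1.769 0.000
      vertex 10.542 10.542 10.321
    endloop
  endfacet
  facet normal 0.5628 -0.4447 0.6968
    outer loop
      vertex 16.388 1.769 0.000
      vertex 20.428 6.881 0.000
      vertex 10.542 10.542 10.321
    endloop
  endfacet
  facet normal 0.7167 -0.0291 0.6968
    outer loop
      vertex 20.428 6.881 0.000
      vertex 20.692 13.391 0.000
      vertex 10.542 10.542 10.321
    endloop
  endfacet
endsolid part

The G0 Z moves step by Δz≈2.064 mm. The G1 loops shrink linearly with z, so the solid tapers from its base footprint up to z≈10.3. Closing with a flat bottom cap and the tapered top and triangulating gives 18 facets — a regular 10-sided pyramid, base circumscribed radius ≈ 10.5 mm, apex at z ≈ 10.3 mm.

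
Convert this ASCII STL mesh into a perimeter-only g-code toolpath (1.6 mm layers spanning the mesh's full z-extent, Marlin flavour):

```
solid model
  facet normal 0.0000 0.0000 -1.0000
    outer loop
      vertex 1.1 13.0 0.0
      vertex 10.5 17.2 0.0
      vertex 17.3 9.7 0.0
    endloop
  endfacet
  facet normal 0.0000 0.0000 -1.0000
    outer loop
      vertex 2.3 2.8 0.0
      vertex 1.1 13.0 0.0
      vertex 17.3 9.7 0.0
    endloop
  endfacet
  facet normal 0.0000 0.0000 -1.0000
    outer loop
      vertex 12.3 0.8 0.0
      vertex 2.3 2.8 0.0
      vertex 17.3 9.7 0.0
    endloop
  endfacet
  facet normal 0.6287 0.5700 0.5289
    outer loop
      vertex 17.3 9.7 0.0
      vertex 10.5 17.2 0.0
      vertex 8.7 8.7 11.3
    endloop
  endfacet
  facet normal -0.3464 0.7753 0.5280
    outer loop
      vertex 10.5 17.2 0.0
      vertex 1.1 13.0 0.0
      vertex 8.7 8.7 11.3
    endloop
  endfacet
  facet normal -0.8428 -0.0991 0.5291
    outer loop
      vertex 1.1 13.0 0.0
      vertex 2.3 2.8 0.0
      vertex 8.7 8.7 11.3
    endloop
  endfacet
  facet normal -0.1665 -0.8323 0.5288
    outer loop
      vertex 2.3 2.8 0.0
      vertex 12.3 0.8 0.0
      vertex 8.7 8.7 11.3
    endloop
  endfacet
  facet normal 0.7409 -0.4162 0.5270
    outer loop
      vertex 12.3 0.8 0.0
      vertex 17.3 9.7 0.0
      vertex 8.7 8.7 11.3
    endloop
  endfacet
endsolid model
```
; perimeter-only toolpath
G21 ; units = mm
G90 ; absolute positioning
G28 ; home
; layer 1
G0 Z1.6
G0 X16.1 Y9.6
G1 X10.2 Y16.0
G1 X2.2 Y12.4
G1 X3.2 Y3.6
G1 X11.8 Y1.9
G1 X16.1 Y9.6
; layer 2
G0 Z3.2
G0 X14.8 Y9.4
G1 X10.0 Y14.8
G1 X3.3 Y11.8
G1 X4.1 Y4.5
G1 X11.3 Y3.1
G1 X14.8 Y9.4
; layer 3
G0 Z4.8
G0 X13.6 Y9.3
G1 X9.7 Y13.6
G1 X4.4 Y11.2
G1 X5.0 Y5.3
G1 X10.8 Y4.2
G1 X13.6 Y9.3
; layer 4
G0 Z6.5
G0 X12.4 Y9.1
G1 X9.5 Y12.3
G1 X5.4 Y10.5
G1 X6.0 Y6.2
G1 X10.2 Y5.3
G1 X12.4 Y9.1
; layer 5
G0 Z8.1
G0 X11.2 Y9.0
G1 X9.2 Y11.1
G1 X6.5 Y9.9
G1 X6.9 Y7.0
G1 X9.7 Y6.4
G1 X11.2 Y9.0
; layer 6
G0 Z9.7
G0 X9.9 Y8.8
G1 X9.0 Y9.9
G1 X7.6 Y9.3
G1 X7.8 Y7.9
G1 X9.2 Y7.6
G1 X9.9 Y8.8
M2 ; end

The solid is a regular 5-sided pyramid, base circumscribed radius ≈ 8.7 mm, apex at z ≈ 11.3 mm. Slicing at Δz = 1.6 mm — 7 equal slices spanning the solid's height, so layer i sits at z = i·h/7 — gives 6 non-empty perimeters. Each is a 5-segment closed polygon; G0 lifts to the layer z and rapids to the start vertex, then G1 traces the edges. The cross-section shrinks linearly with z (the slice at the apex is degenerate and omitted).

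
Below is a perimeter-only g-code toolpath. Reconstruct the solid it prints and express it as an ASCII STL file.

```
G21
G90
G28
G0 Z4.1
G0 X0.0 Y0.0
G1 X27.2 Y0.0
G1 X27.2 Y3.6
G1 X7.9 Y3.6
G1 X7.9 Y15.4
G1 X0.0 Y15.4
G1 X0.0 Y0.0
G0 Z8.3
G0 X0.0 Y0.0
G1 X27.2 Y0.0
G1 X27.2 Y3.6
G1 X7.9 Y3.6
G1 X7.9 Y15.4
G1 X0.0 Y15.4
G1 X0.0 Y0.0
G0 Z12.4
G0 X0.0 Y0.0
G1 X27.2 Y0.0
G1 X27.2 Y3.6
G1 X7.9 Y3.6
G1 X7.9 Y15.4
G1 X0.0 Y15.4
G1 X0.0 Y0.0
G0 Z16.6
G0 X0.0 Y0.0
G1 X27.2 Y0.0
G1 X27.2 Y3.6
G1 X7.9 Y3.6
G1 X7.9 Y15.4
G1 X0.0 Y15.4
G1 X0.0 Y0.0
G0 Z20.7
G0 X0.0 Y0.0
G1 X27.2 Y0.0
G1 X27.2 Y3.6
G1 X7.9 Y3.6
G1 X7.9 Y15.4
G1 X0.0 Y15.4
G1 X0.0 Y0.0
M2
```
solid part
  facet normal 0.0000 0.0000 -1.0000
    outer loop
      vertex 27.2 3.6 0.0
      vertex 27.2 0.0 0.0
      vertex 0.0 0.0 0.0
    endloop
  endfacet
  facet normal 0.0000 0.0000 -1.0000
    outer loop
      vertex 7.9 3.6 0.0
      vertex 27.2 3.6 0.0
      vertex 0.0 0.0 0.0
    endloop
  endfacet
  facet normal 0.0000 0.0000 -1.0000
    outer loop
      vertex 7.9 15.4 0.0
      vertex 7.9 3.6 0.0
      vertex 0.0 0.0 0.0
    endloop
  endfacet
  facet normal 0.0000 0.0000 -1.0000
    outer loop
      vertex 0.0 15.4 0.0
      vertex 7.9 15.4 0.0
      vertex 0.0 0.0 0.0
    endloop
  endfacet
  facet normal 0.0000 0.0000 1.0000
    outer loop
      vertex 0.0 0.0 20.7
      vertex 27.2 0.0 20.7
      vertex 27.2 3.6 20.7
    endloop
  endfacet
  facet normal 0.0000 0.0000 1.0000
    outer loop
      vertex 0.0 0.0 20.7
      vertex 27.2 3.6 20.7
      vertex 7.9 3.6 20.7
    endloop
  endfacet
  facet normal 0.0000 0.0000 1.0000
    outer loop
      vertex 0.0 0.0 20.7
      vertex 7.9 3.6 20.7
      vertex 7.9 15.4 20.7
    endloop
  endfacet
  facet normal 0.0000 0.0000 1.0000
    outer loop
      vertex 0.0 0.0 20.7
      vertex 7.9 15.4 20.7
      vertex 0.0 15.4 20.7
    endloop
  endfacet
  facet normal 0.0000 -1.0000 0.0000
    outer loop
      vertex 0.0 0.0 0.0
      vertex 27.2 0.0 0.0
      vertex 27.2 0.0 20.7
    endloop
  endfacet
  facet normal 0.0000 -1.0000 0.0000
    outer loop
      vertex 0.0 0.0 0.0
      vertex 27.2 0.0 20.7
      vertex 0.0 0.0 20.7
    endloop
  endfacet
  facet normal 1.0000 0.0000 0.0000
    outer loop
      vertex 27.2 0.0 0.0
      vertex 27.2 3.6 0.0
      vertex 27.2 3.6 20.7
    endloop
  endfacet
  facet normal 1.0000 0.0000 0.0000
    outer loop
      vertex 27.2 0.0 0.0
      vertex 27.2 3.6 20.7
      vertex 27.2 0.0 20.7
    endloop
  endfacet
  facet normal 0.0000 1.0000 0.0000
    outer loop
      vertex 27.2 3.6 0.0
      vertex 7.9 3.6 0.0
      vertex 7.9 3.6 20.7
    endloop
  endfacet
  facet normal 0.0000 1.0000 0.0000
    outer loop
      vertex 27.2 3.6 0.0
      vertex 7.9 3.6 20.7
      vertex 27.2 3.6 20.7
    endloop
  endfacet
  facet normal 1.0000 0.0000 0.0000
    outer loop
      vertex 7.9 3.6 0.0
      vertex 7.9 15.4 0.0
      vertex 7.9 15.4 20.7
    endloop
  endfacet
  facet normal 1.0000 0.0000 0.0000
    outer loop
      vertex 7.9 3.6 0.0
      vertex 7.9 15.4 20.7
      vertex 7.9 3.6 20.7
    endloop
  endfacet
  facet normal 0.0000 1.0000 0.0000
    outer loop
      vertex 7.9 15.4 0.0
      vertex 0.0 15.4 0.0
      vertex 0.0 15.4 20.7
    endloop
  endfacet
  facet normal 0.0000 1.0000 0.0000
    outer loop
      vertex 7.9 15.4 0.0
      vertex 0.0 15.4 20.7
      vertex 7.9 15.4 20.7
    endloop
  endfacet
  facet normal -1.0000 0.0000 0.0000
    outer loop
      vertex 0.0 15.4 0.0
      vertex 0.0 0.0 0.0
      vertex 0.0 0.0 20.7
    endloop
  endfacet
  facet normal -1.0000 0.0000 0.0000
    outer loop
      vertex 0.0 15.4 0.0
      vertex 0.0 0.0 20.7
      vertex 0.0 15.4 20.7
    endloop
  endfacet
endsolid part

The G0 Z moves step by Δz≈4.1 mm. Every layer's G1 loop is the same polygon, so the solid is a straight extrusion of it from z=0 to z≈20.7. Closing with flat bottom and top caps and triangulating gives 20 facets — an L-shaped prism: outer 27.2 × 15.4 mm, arm thicknesses ≈ 3.6 mm (horizontal) and 7.9 mm (vertical), extruded 20.7 mm in z.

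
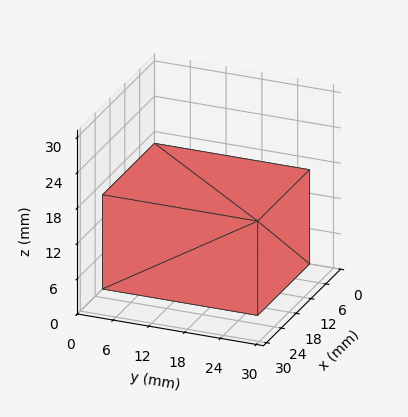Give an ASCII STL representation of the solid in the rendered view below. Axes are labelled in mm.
Reading the render: the shape is a rectangular box, roughly 21 × 26 mm footprint and 16 mm tall (dimensions read to the nearest mm from the axis ticks). For the STL, each face is triangulated and given an outward normal.

solid part
  facet normal 0.0000 0.0000 -1.0000
    outer loop
      vertex 21.000 26.000 0.000
      vertex 21.000 0.000 0.000
      vertex 0.000 0.000 0.000
    endloop
  endfacet
  facet normal 0.0000 0.0000 -1.0000
    outer loop
      vertex 0.000 26.000 0.000
      vertex 21.000 26.000 0.000
      vertex 0.000 0.000 0.000
    endloop
  endfacet
  facet normal 0.0000 0.0000 1.0000
    outer loop
      vertex 0.000 0.000 16.000
      vertex 21.000 0.000 16.000
      vertex 21.000 26.000 16.000
    endloop
  endfacet
  facet normal 0.0000 0.0000 1.0000
    outer loop
      vertex 0.000 0.000 16.000
      vertex 21.000 26.000 16.000
      vertex 0.000 26.000 16.000
    endloop
  endfacet
  facet normal 0.0000 -1.0000 0.0000
    outer loop
      vertex 0.000 0.000 0.000
      vertex 21.000 0.000 0.000
      vertex 21.000 0.000 16.000
    endloop
  endfacet
  facet normal 0.0000 -1.0000 0.0000
    outer loop
      vertex 0.000 0.000 0.000
      vertex 21.000 0.000 16.000
      vertex 0.000 0.000 16.000
    endloop
  endfacet
  facet normal 0.0000 1.0000 0.0000
    outer loop
      vertex 21.000 26.000 16.000
      vertex 21.000 26.000 0.000
      vertex 0.000 26.000 0.000
    endloop
  endfacet
  facet normal 0.0000 1.0000 0.0000
    outer loop
      vertex 0.000 26.000 16.000
      vertex 21.000 26.000 16.000
      vertex 0.000 26.000 0.000
    endloop
  endfacet
  facet normal -1.0000 0.0000 0.0000
    outer loop
      vertex 0.000 26.000 16.000
      vertex 0.000 26.000 0.000
      vertex 0.000 0.000 0.000
    endloop
  endfacet
  facet normal -1.0000 0.0000 0.0000
    outer loop
      vertex 0.000 0.000 16.000
      vertex 0.000 26.000 16.000
      vertex 0.000 0.000 0.000
    endloop
  endfacet
  facet normal 1.0000 0.0000 0.0000
    outer loop
      vertex 21.000 0.000 0.000
      vertex 21.000 26.000 0.000
      vertex 21.000 26.000 16.000
    endloop
  endfacet
  facet normal 1.0000 0.0000 0.0000
    outer loop
      vertex 21.000 0.000 0.000
      vertex 21.000 26.000 16.000
      vertex 21.000 0.000 16.000
    endloop
  endfacet
endsolid part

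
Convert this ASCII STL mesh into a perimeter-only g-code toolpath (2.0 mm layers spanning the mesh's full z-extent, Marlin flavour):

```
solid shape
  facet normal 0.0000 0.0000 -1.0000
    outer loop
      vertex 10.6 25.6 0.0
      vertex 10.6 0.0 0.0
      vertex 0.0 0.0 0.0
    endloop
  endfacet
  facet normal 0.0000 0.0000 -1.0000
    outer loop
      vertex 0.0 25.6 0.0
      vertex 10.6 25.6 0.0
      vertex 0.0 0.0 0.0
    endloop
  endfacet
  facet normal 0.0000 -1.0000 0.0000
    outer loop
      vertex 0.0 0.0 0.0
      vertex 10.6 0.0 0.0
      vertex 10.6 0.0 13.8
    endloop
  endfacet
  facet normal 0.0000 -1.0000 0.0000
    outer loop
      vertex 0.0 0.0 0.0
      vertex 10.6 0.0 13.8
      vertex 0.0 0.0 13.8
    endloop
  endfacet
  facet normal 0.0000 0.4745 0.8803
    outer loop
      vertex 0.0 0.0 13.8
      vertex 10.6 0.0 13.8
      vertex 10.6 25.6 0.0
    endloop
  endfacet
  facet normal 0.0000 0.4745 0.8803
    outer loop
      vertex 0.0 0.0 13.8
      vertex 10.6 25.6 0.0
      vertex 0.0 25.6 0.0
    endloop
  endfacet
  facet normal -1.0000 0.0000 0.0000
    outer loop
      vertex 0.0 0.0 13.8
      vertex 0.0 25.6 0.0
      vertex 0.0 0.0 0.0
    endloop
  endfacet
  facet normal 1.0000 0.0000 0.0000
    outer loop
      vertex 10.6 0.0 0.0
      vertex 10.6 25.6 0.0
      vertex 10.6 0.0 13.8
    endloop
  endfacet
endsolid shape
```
; perimeter-only toolpath
G21 ; units = mm
G90 ; absolute positioning
G28 ; home
; layer 1
G0 Z2.0
G0 X0.0 Y0.0
G1 X10.6 Y0.0
G1 X10.6 Y21.9
G1 X0.0 Y21.9
G1 X0.0 Y0.0
; layer 2
G0 Z3.9
G0 X0.0 Y0.0
G1 X10.6 Y0.0
G1 X10.6 Y18.3
G1 X0.0 Y18.3
G1 X0.0 Y0.0
; layer 3
G0 Z5.9
G0 X0.0 Y0.0
G1 X10.6 Y0.0
G1 X10.6 Y14.6
G1 X0.0 Y14.6
G1 X0.0 Y0.0
; layer 4
G0 Z7.9
G0 X0.0 Y0.0
G1 X10.6 Y0.0
G1 X10.6 Y11.0
G1 X0.0 Y11.0
G1 X0.0 Y0.0
; layer 5
G0 Z9.9
G0 X0.0 Y0.0
G1 X10.6 Y0.0
G1 X10.6 Y7.3
G1 X0.0 Y7.3
G1 X0.0 Y0.0
; layer 6
G0 Z11.8
G0 X0.0 Y0.0
G1 X10.6 Y0.0
G1 X10.6 Y3.7
G1 X0.0 Y3.7
G1 X0.0 Y0.0
M2 ; end

The solid is a wedge (ramp): 10.6 × 25.6 mm base, rising to 13.8 mm along the y=0 edge and sloping linearly to z=0 at y=25.6. Slicing at Δz = 2.0 mm — 7 equal slices spanning the solid's height, so layer i sits at z = i·h/7 — gives 6 non-empty perimeters. Each is a 4-segment closed polygon; G0 lifts to the layer z and rapids to the start vertex, then G1 traces the edges. The cross-section shrinks linearly with z (the slice at the apex is degenerate and omitted).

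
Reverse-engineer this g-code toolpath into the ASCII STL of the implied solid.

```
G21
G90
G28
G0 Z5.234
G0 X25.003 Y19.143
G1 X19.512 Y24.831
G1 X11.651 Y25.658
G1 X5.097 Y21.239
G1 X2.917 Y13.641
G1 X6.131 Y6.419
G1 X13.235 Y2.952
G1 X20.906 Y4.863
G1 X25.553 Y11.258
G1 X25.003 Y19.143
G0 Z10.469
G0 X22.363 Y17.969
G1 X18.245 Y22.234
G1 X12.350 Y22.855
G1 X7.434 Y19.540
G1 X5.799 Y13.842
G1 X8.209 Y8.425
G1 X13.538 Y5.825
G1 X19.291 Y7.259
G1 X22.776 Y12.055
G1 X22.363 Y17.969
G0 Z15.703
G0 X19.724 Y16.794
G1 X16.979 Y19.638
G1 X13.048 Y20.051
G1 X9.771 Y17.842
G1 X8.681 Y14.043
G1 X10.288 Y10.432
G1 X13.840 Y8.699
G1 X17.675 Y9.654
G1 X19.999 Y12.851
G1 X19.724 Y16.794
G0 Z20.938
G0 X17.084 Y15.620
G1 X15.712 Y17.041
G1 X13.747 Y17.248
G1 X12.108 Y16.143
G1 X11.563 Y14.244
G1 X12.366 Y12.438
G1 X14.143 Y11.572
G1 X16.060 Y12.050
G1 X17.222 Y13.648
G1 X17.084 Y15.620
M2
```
solid part
  facet normal 0.0000 0.0000 -1.0000
    outer loop
      vertex 10.953 28.461 0.000
      vertex 20.779 27.427 0.000
      vertex 27.642 20.318 0.000
    endloop
  endfacet
  facet normal 0.0000 0.0000 -1.0000
    outer loop
      vertex 2.760 22.937 0.000
      vertex 10.953 28.461 0.000
      vertex 27.642 20.318 0.000
    endloop
  endfacet
  facet normal 0.0000 0.0000 -1.0000
    outer loop
      vertex 0.035 13.440 0.000
      vertex 2.760 22.937 0.000
      vertex 27.642 20.318 0.000
    endloop
  endfacet
  facet normal 0.0000 0.0000 -1.0000
    outer loop
      vertex 4.052 4.412 0.000
      vertex 0.035 13.440 0.000
      vertex 27.642 20.318 0.000
    endloop
  endfacet
  facet normal 0.0000 0.0000 -1.0000
    outer loop
      vertex 12.933 0.079 0.000
      vertex 4.052 4.412 0.000
      vertex 27.642 20.318 0.000
    endloop
  endfacet
  facet normal 0.0000 0.0000 -1.0000
    outer loop
      vertex 22.521 2.468 0.000
      vertex 12.933 0.079 0.000
      vertex 27.642 20.318 0.000
    endloop
  endfacet
  facet normal 0.0000 0.0000 -1.0000
    outer loop
      vertex 28.330 10.461 0.000
      vertex 22.521 2.468 0.000
      vertex 27.642 20.318 0.000
    endloop
  endfacet
  facet normal 0.6387 0.6166 0.4604
    outer loop
      vertex 27.642 20.318 0.000
      vertex 20.779 27.427 0.000
      vertex 14.445 14.445 26.172
    endloop
  endfacet
  facet normal 0.0929 0.8828 0.4604
    outer loop
      vertex 20.779 27.427 0.000
      vertex 10.953 28.461 0.000
      vertex 14.445 14.445 26.172
    endloop
  endfacet
  facet normal -0.4963 0.7360 0.4604
    outer loop
      vertex 10.953 28.461 0.000
      vertex 2.760 22.937 0.000
      vertex 14.445 14.445 26.172
    endloop
  endfacet
  facet normal -0.8533 0.2448 0.4604
    outer loop
      vertex 2.760 22.937 0.000
      vertex 0.035 13.440 0.000
      vertex 14.445 14.445 26.172
    endloop
  endfacet
  facet normal -0.8110 -0.3609 0.4604
    outer loop
      vertex 0.035 13.440 0.000
      vertex 4.052 4.412 0.000
      vertex 14.445 14.445 26.172
    endloop
  endfacet
  facet normal -0.3892 -0.7978 0.4604
    outer loop
      vertex 4.052 4.412 0.000
      vertex 12.933 0.079 0.000
      vertex 14.445 14.445 26.172
    endloop
  endfacet
  facet normal 0.2146 -0.8614 0.4604
    outer loop
      vertex 12.933 0.079 0.000
      vertex 22.521 2.468 0.000
      vertex 14.445 14.445 26.172
    endloop
  endfacet
  facet normal 0.7181 -0.5219 0.4604
    outer loop
      vertex 22.521 2.468 0.000
      vertex 28.330 10.461 0.000
      vertex 14.445 14.445 26.172
    endloop
  endfacet
  facet normal 0.8856 0.0618 0.4604
    outer loop
      vertex 28.330 10.461 0.000
      vertex 27.642 20.318 0.000
      vertex 14.445 14.445 26.172
    endloop
  endfacet
endsolid part

The G0 Z moves step by Δz≈5.234 mm. The G1 loops shrink linearly with z, so the solid tapers from its base footprint up to z≈26.2. Closing with a flat bottom cap and the tapered top and triangulating gives 16 facets — a regular 9-sided pyramid, base circumscribed radius ≈ 14.4 mm, apex at z ≈ 26.2 mm.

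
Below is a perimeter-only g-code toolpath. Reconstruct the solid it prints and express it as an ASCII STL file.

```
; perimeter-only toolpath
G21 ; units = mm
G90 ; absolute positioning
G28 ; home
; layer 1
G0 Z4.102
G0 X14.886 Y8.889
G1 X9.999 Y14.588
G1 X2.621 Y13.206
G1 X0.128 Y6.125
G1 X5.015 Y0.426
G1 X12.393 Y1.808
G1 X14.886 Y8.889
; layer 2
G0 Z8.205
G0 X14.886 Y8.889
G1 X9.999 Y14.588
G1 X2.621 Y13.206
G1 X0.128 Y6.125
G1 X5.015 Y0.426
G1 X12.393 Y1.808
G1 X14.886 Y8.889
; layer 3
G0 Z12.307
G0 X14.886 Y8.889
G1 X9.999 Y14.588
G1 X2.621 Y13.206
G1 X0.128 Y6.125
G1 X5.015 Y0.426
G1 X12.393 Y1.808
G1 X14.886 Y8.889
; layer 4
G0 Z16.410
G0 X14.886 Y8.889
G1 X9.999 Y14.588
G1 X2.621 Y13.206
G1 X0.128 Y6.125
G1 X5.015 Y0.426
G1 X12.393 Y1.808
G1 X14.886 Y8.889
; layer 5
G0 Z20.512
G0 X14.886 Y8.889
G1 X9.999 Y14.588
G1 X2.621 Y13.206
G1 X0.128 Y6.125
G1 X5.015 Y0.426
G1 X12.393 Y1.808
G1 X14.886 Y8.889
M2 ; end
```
solid part
  facet normal 0.0000 0.0000 -1.0000
    outer loop
      vertex 2.621 13.206 0.000
      vertex 9.999 14.588 0.000
      vertex 14.886 8.889 0.000
    endloop
  endfacet
  facet normal 0.0000 0.0000 -1.0000
    outer loop
      vertex 0.128 6.125 0.000
      vertex 2.621 13.206 0.000
      vertex 14.886 8.889 0.000
    endloop
  endfacet
  facet normal 0.0000 0.0000 -1.0000
    outer loop
      vertex 5.015 0.426 0.000
      vertex 0.128 6.125 0.000
      vertex 14.886 8.889 0.000
    endloop
  endfacet
  facet normal 0.0000 0.0000 -1.0000
    outer loop
      vertex 12.393 1.808 0.000
      vertex 5.015 0.426 0.000
      vertex 14.886 8.889 0.000
    endloop
  endfacet
  facet normal 0.0000 0.0000 1.0000
    outer loop
      vertex 14.886 8.889 20.512
      vertex 9.999 14.588 20.512
      vertex 2.621 13.206 20.512
    endloop
  endfacet
  facet normal 0.0000 0.0000 1.0000
    outer loop
      vertex 14.886 8.889 20.512
      vertex 2.621 13.206 20.512
      vertex 0.128 6.125 20.512
    endloop
  endfacet
  facet normal 0.0000 0.0000 1.0000
    outer loop
      vertex 14.886 8.889 20.512
      vertex 0.128 6.125 20.512
      vertex 5.015 0.426 20.512
    endloop
  endfacet
  facet normal 0.0000 0.0000 1.0000
    outer loop
      vertex 14.886 8.889 20.512
      vertex 5.015 0.426 20.512
      vertex 12.393 1.808 20.512
    endloop
  endfacet
  facet normal 0.7591 0.6510 0.0000
    outer loop
      vertex 14.886 8.889 0.000
      vertex 9.999 14.588 0.000
      vertex 9.999 14.588 20.512
    endloop
  endfacet
  facet normal 0.7591 0.6510 0.0000
    outer loop
      vertex 14.886 8.889 0.000
      vertex 9.999 14.588 20.512
      vertex 14.886 8.889 20.512
    endloop
  endfacet
  facet normal -0.1841 0.9829 0.0000
    outer loop
      vertex 9.999 14.588 0.000
      vertex 2.621 13.206 0.000
      vertex 2.621 13.206 20.512
    endloop
  endfacet
  facet normal -0.1841 0.9829 0.0000
    outer loop
      vertex 9.999 14.588 0.000
      vertex 2.621 13.206 20.512
      vertex 9.999 14.588 20.512
    endloop
  endfacet
  facet normal -0.9432 0.3321 0.0000
    outer loop
      vertex 2.621 13.206 0.000
      vertex 0.128 6.125 0.000
      vertex 0.128 6.125 20.512
    endloop
  endfacet
  facet normal -0.9432 0.3321 0.0000
    outer loop
      vertex 2.621 13.206 0.000
      vertex 0.128 6.125 20.512
      vertex 2.621 13.206 20.512
    endloop
  endfacet
  facet normal -0.7591 -0.6510 0.0000
    outer loop
      vertex 0.128 6.125 0.000
      vertex 5.015 0.426 0.000
      vertex 5.015 0.426 20.512
    endloop
  endfacet
  facet normal -0.7591 -0.6510 0.0000
    outer loop
      vertex 0.128 6.125 0.000
      vertex 5.015 0.426 20.512
      vertex 0.128 6.125 20.512
    endloop
  endfacet
  facet normal 0.1841 -0.9829 0.0000
    outer loop
      vertex 5.015 0.426 0.000
      vertex 12.393 1.808 0.000
      vertex 12.393 1.808 20.512
    endloop
  endfacet
  facet normal 0.1841 -0.9829 0.0000
    outer loop
      vertex 5.015 0.426 0.000
      vertex 12.393 1.808 20.512
      vertex 5.015 0.426 20.512
    endloop
  endfacet
  facet normal 0.9432 -0.3321 0.0000
    outer loop
      vertex 12.393 1.808 0.000
      vertex 14.886 8.889 0.000
      vertex 14.886 8.889 20.512
    endloop
  endfacet
  facet normal 0.9432 -0.3321 0.0000
    outer loop
      vertex 12.393 1.808 0.000
      vertex 14.886 8.889 20.512
      vertex 12.393 1.808 20.512
    endloop
  endfacet
endsolid part

The G0 Z moves step by Δz≈4.102 mm. Every layer's G1 loop is the same polygon, so the solid is a straight extrusion of it from z=0 to z≈20.5. Closing with flat bottom and top caps and triangulating gives 20 facets — a regular 6-sided prism (a cylinder approximated with 6 flat sides), circumscribed radius ≈ 7.51 mm, height ≈ 20.5 mm.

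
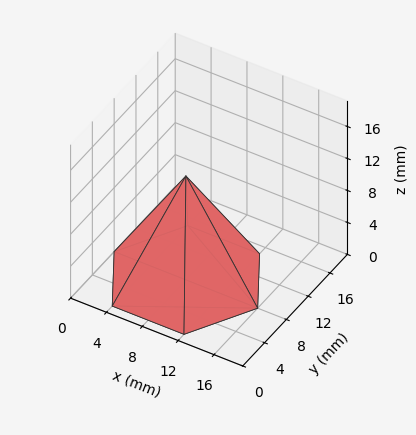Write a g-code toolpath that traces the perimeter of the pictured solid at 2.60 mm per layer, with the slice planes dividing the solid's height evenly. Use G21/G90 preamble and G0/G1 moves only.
Reading the render: the shape is a regular 6-sided pyramid, base circumscribed radius ≈ 8 mm, apex at z ≈ 13 mm (dimensions read to the nearest mm from the axis ticks). For the g-code, the solid's height is divided into equal slices at the stated Δz and each level perimeter traced with G1 moves after a G0 lift.

; perimeter-only toolpath
G21 ; units = mm
G90 ; absolute positioning
G28 ; home
; layer 1
G0 Z2.60
G0 X14.40 Y8.00
G1 X11.20 Y13.54
G1 X4.80 Y13.54
G1 X1.60 Y8.00
G1 X4.80 Y2.46
G1 X11.20 Y2.46
G1 X14.40 Y8.00
; layer 2
G0 Z5.20
G0 X12.80 Y8.00
G1 X10.40 Y12.16
G1 X5.60 Y12.16
G1 X3.20 Y8.00
G1 X5.60 Y3.84
G1 X10.40 Y3.84
G1 X12.80 Y8.00
; layer 3
G0 Z7.80
G0 X11.20 Y8.00
G1 X9.60 Y10.77
G1 X6.40 Y10.77
G1 X4.80 Y8.00
G1 X6.40 Y5.23
G1 X9.60 Y5.23
G1 X11.20 Y8.00
; layer 4
G0 Z10.40
G0 X9.60 Y8.00
G1 X8.80 Y9.39
G1 X7.20 Y9.39
G1 X6.40 Y8.00
G1 X7.20 Y6.61
G1 X8.80 Y6.61
G1 X9.60 Y8.00
M2 ; end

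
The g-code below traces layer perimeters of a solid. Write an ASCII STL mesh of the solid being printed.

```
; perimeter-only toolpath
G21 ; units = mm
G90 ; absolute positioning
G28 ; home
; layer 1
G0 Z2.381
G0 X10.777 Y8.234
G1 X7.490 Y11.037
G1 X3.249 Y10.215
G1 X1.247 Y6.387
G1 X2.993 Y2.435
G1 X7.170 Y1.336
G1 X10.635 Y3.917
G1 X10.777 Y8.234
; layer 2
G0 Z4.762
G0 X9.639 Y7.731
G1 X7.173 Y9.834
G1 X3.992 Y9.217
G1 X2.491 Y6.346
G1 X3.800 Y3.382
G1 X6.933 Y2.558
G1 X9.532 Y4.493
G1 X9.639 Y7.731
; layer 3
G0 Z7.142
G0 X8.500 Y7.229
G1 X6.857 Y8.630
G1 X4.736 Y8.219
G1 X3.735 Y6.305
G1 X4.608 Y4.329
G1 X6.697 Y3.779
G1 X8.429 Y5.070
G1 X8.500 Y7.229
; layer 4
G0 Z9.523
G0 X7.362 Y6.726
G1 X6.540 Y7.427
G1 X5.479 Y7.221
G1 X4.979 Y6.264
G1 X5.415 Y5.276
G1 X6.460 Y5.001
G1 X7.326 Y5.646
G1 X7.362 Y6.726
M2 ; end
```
solid part
  facet normal 0.0000 0.0000 -1.0000
    outer loop
      vertex 2.505 11.213 0.000
      vertex 7.807 12.241 0.000
      vertex 11.916 8.737 0.000
    endloop
  endfacet
  facet normal 0.0000 0.0000 -1.0000
    outer loop
      vertex 0.003 6.428 0.000
      vertex 2.505 11.213 0.000
      vertex 11.916 8.737 0.000
    endloop
  endfacet
  facet normal 0.0000 0.0000 -1.0000
    outer loop
      vertex 2.185 1.488 0.000
      vertex 0.003 6.428 0.000
      vertex 11.916 8.737 0.000
    endloop
  endfacet
  facet normal 0.0000 0.0000 -1.0000
    outer loop
      vertex 7.407 0.114 0.000
      vertex 2.185 1.488 0.000
      vertex 11.916 8.737 0.000
    endloop
  endfacet
  facet normal 0.0000 0.0000 -1.0000
    outer loop
      vertex 11.738 3.340 0.000
      vertex 7.407 0.114 0.000
      vertex 11.916 8.737 0.000
    endloop
  endfacet
  facet normal 0.5870 0.6884 0.4261
    outer loop
      vertex 11.916 8.737 0.000
      vertex 7.807 12.241 0.000
      vertex 6.223 6.223 11.904
    endloop
  endfacet
  facet normal -0.1722 0.8881 0.4261
    outer loop
      vertex 7.807 12.241 0.000
      vertex 2.505 11.213 0.000
      vertex 6.223 6.223 11.904
    endloop
  endfacet
  facet normal -0.8017 0.4192 0.4261
    outer loop
      vertex 2.505 11.213 0.000
      vertex 0.003 6.428 0.000
      vertex 6.223 6.223 11.904
    endloop
  endfacet
  facet normal -0.8275 -0.3655 0.4261
    outer loop
      vertex 0.003 6.428 0.000
      vertex 2.185 1.488 0.000
      vertex 6.223 6.223 11.904
    endloop
  endfacet
  facet normal -0.2302 -0.8749 0.4261
    outer loop
      vertex 2.185 1.488 0.000
      vertex 7.407 0.114 0.000
      vertex 6.223 6.223 11.904
    endloop
  endfacet
  facet normal 0.5404 -0.7255 0.4261
    outer loop
      vertex 7.407 0.114 0.000
      vertex 11.738 3.340 0.000
      vertex 6.223 6.223 11.904
    endloop
  endfacet
  facet normal 0.9042 -0.0298 0.4261
    outer loop
      vertex 11.738 3.340 0.000
      vertex 11.916 8.737 0.000
      vertex 6.223 6.223 11.904
    endloop
  endfacet
endsolid part

The G0 Z moves step by Δz≈2.381 mm. The G1 loops shrink linearly with z, so the solid tapers from its base footprint up to z≈11.9. Closing with a flat bottom cap and the tapered top and triangulating gives 12 facets — a regular 7-sided pyramid, base circumscribed radius ≈ 6.22 mm, apex at z ≈ 11.9 mm.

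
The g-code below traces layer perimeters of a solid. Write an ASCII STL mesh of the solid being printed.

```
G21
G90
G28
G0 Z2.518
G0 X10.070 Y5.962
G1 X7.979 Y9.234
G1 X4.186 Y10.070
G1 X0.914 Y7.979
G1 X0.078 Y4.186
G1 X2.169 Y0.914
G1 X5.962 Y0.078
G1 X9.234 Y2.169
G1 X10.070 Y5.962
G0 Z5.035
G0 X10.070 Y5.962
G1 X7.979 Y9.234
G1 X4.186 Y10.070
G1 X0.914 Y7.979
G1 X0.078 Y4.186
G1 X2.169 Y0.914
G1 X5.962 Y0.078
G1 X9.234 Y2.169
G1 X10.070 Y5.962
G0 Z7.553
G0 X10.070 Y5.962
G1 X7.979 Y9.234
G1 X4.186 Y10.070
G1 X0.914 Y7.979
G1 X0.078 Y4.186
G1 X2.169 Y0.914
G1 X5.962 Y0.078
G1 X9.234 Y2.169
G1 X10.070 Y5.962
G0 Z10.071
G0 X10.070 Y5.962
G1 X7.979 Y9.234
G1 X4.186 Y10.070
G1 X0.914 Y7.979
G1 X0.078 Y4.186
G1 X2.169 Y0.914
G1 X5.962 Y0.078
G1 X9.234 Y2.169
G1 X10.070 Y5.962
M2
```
solid part
  facet normal 0.0000 0.0000 -1.0000
    outer loop
      vertex 4.186 10.070 0.000
      vertex 7.979 9.234 0.000
      vertex 10.070 5.962 0.000
    endloop
  endfacet
  facet normal 0.0000 0.0000 -1.0000
    outer loop
      vertex 0.914 7.979 0.000
      vertex 4.186 10.070 0.000
      vertex 10.070 5.962 0.000
    endloop
  endfacet
  facet normal 0.0000 0.0000 -1.0000
    outer loop
      vertex 0.078 4.186 0.000
      vertex 0.914 7.979 0.000
      vertex 10.070 5.962 0.000
    endloop
  endfacet
  facet normal 0.0000 0.0000 -1.0000
    outer loop
      vertex 2.169 0.914 0.000
      vertex 0.078 4.186 0.000
      vertex 10.070 5.962 0.000
    endloop
  endfacet
  facet normal 0.0000 0.0000 -1.0000
    outer loop
      vertex 5.962 0.078 0.000
      vertex 2.169 0.914 0.000
      vertex 10.070 5.962 0.000
    endloop
  endfacet
  facet normal 0.0000 0.0000 -1.0000
    outer loop
      vertex 9.234 2.169 0.000
      vertex 5.962 0.078 0.000
      vertex 10.070 5.962 0.000
    endloop
  endfacet
  facet normal 0.0000 0.0000 1.0000
    outer loop
      vertex 10.070 5.962 10.071
      vertex 7.979 9.234 10.071
      vertex 4.186 10.070 10.071
    endloop
  endfacet
  facet normal 0.0000 0.0000 1.0000
    outer loop
      vertex 10.070 5.962 10.071
      vertex 4.186 10.070 10.071
      vertex 0.914 7.979 10.071
    endloop
  endfacet
  facet normal 0.0000 0.0000 1.0000
    outer loop
      vertex 10.070 5.962 10.071
      vertex 0.914 7.979 10.071
      vertex 0.078 4.186 10.071
    endloop
  endfacet
  facet normal 0.0000 0.0000 1.0000
    outer loop
      vertex 10.070 5.962 10.071
      vertex 0.078 4.186 10.071
      vertex 2.169 0.914 10.071
    endloop
  endfacet
  facet normal 0.0000 0.0000 1.0000
    outer loop
      vertex 10.070 5.962 10.071
      vertex 2.169 0.914 10.071
      vertex 5.962 0.078 10.071
    endloop
  endfacet
  facet normal 0.0000 0.0000 1.0000
    outer loop
      vertex 10.070 5.962 10.071
      vertex 5.962 0.078 10.071
      vertex 9.234 2.169 10.071
    endloop
  endfacet
  facet normal 0.8426 0.5385 0.0000
    outer loop
      vertex 10.070 5.962 0.000
      vertex 7.979 9.234 0.000
      vertex 7.979 9.234 10.071
    endloop
  endfacet
  facet normal 0.8426 0.5385 0.0000
    outer loop
      vertex 10.070 5.962 0.000
      vertex 7.979 9.234 10.071
      vertex 10.070 5.962 10.071
    endloop
  endfacet
  facet normal 0.2152 0.9766 0.0000
    outer loop
      vertex 7.979 9.234 0.000
      vertex 4.186 10.070 0.000
      vertex 4.186 10.070 10.071
    endloop
  endfacet
  facet normal 0.2152 0.9766 0.0000
    outer loop
      vertex 7.979 9.234 0.000
      vertex 4.186 10.070 10.071
      vertex 7.979 9.234 10.071
    endloop
  endfacet
  facet normal -0.5385 0.8426 0.0000
    outer loop
      vertex 4.186 10.070 0.000
      vertex 0.914 7.979 0.000
      vertex 0.914 7.979 10.071
    endloop
  endfacet
  facet normal -0.5385 0.8426 0.0000
    outer loop
      vertex 4.186 10.070 0.000
      vertex 0.914 7.979 10.071
      vertex 4.186 10.070 10.071
    endloop
  endfacet
  facet normal -0.9766 0.2152 0.0000
    outer loop
      vertex 0.914 7.979 0.000
      vertex 0.078 4.186 0.000
      vertex 0.078 4.186 10.071
    endloop
  endfacet
  facet normal -0.9766 0.2152 0.0000
    outer loop
      vertex 0.914 7.979 0.000
      vertex 0.078 4.186 10.071
      vertex 0.914 7.979 10.071
    endloop
  endfacet
  facet normal -0.8426 -0.5385 0.0000
    outer loop
      vertex 0.078 4.186 0.000
      vertex 2.169 0.914 0.000
      vertex 2.169 0.914 10.071
    endloop
  endfacet
  facet normal -0.8426 -0.5385 0.0000
    outer loop
      vertex 0.078 4.186 0.000
      vertex 2.169 0.914 10.071
      vertex 0.078 4.186 10.071
    endloop
  endfacet
  facet normal -0.2152 -0.9766 0.0000
    outer loop
      vertex 2.169 0.914 0.000
      vertex 5.962 0.078 0.000
      vertex 5.962 0.078 10.071
    endloop
  endfacet
  facet normal -0.2152 -0.9766 0.0000
    outer loop
      vertex 2.169 0.914 0.000
      vertex 5.962 0.078 10.071
      vertex 2.169 0.914 10.071
    endloop
  endfacet
  facet normal 0.5385 -0.8426 0.0000
    outer loop
      vertex 5.962 0.078 0.000
      vertex 9.234 2.169 0.000
      vertex 9.234 2.169 10.071
    endloop
  endfacet
  facet normal 0.5385 -0.8426 0.0000
    outer loop
      vertex 5.962 0.078 0.000
      vertex 9.234 2.169 10.071
      vertex 5.962 0.078 10.071
    endloop
  endfacet
  facet normal 0.9766 -0.2152 0.0000
    outer loop
      vertex 9.234 2.169 0.000
      vertex 10.070 5.962 0.000
      vertex 10.070 5.962 10.071
    endloop
  endfacet
  facet normal 0.9766 -0.2152 0.0000
    outer loop
      vertex 9.234 2.169 0.000
      vertex 10.070 5.962 10.071
      vertex 9.234 2.169 10.071
    endloop
  endfacet
endsolid part

The G0 Z moves step by Δz≈2.518 mm. Every layer's G1 loop is the same polygon, so the solid is a straight extrusion of it from z=0 to z≈10.1. Closing with flat bottom and top caps and triangulating gives 28 facets — a regular 8-sided prism (a cylinder approximated with 8 flat sides), circumscribed radius ≈ 5.07 mm, height ≈ 10.1 mm.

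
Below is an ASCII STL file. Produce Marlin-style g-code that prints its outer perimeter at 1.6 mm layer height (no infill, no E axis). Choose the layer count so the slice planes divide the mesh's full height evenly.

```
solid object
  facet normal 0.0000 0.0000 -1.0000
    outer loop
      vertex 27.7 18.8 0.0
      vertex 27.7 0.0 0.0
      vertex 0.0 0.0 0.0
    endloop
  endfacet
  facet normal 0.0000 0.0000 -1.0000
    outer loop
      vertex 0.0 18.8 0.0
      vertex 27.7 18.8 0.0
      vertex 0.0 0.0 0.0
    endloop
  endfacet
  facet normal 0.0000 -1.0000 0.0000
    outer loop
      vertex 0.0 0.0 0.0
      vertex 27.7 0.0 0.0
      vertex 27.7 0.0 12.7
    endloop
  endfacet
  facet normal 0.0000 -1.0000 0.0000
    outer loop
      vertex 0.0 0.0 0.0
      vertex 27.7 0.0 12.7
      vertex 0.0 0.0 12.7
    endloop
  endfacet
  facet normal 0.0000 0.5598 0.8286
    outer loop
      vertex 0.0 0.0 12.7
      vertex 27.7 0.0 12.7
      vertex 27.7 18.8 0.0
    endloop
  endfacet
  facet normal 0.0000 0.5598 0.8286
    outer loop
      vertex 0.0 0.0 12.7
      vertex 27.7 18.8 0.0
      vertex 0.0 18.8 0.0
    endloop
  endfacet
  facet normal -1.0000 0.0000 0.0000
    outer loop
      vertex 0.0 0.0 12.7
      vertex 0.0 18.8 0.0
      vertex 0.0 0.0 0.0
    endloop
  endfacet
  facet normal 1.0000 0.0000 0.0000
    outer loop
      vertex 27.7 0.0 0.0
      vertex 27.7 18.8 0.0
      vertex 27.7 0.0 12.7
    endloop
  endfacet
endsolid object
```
; perimeter-only toolpath
G21 ; units = mm
G90 ; absolute positioning
G28 ; home
; layer 1
G0 Z1.6
G0 X0.0 Y0.0
G1 X27.7 Y0.0
G1 X27.7 Y16.4
G1 X0.0 Y16.4
G1 X0.0 Y0.0
; layer 2
G0 Z3.2
G0 X0.0 Y0.0
G1 X27.7 Y0.0
G1 X27.7 Y14.1
G1 X0.0 Y14.1
G1 X0.0 Y0.0
; layer 3
G0 Z4.8
G0 X0.0 Y0.0
G1 X27.7 Y0.0
G1 X27.7 Y11.8
G1 X0.0 Y11.8
G1 X0.0 Y0.0
; layer 4
G0 Z6.3
G0 X0.0 Y0.0
G1 X27.7 Y0.0
G1 X27.7 Y9.4
G1 X0.0 Y9.4
G1 X0.0 Y0.0
; layer 5
G0 Z7.9
G0 X0.0 Y0.0
G1 X27.7 Y0.0
G1 X27.7 Y7.1
G1 X0.0 Y7.1
G1 X0.0 Y0.0
; layer 6
G0 Z9.5
G0 X0.0 Y0.0
G1 X27.7 Y0.0
G1 X27.7 Y4.7
G1 X0.0 Y4.7
G1 X0.0 Y0.0
; layer 7
G0 Z11.1
G0 X0.0 Y0.0
G1 X27.7 Y0.0
G1 X27.7 Y2.4
G1 X0.0 Y2.4
G1 X0.0 Y0.0
M2 ; end

The solid is a wedge (ramp): 27.7 × 18.8 mm base, rising to 12.7 mm along the y=0 edge and sloping linearly to z=0 at y=18.8. Slicing at Δz = 1.6 mm — 8 equal slices spanning the solid's height, so layer i sits at z = i·h/8 — gives 7 non-empty perimeters. Each is a 4-segment closed polygon; G0 lifts to the layer z and rapids to the start vertex, then G1 traces the edges. The cross-section shrinks linearly with z (the slice at the apex is degenerate and omitted).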